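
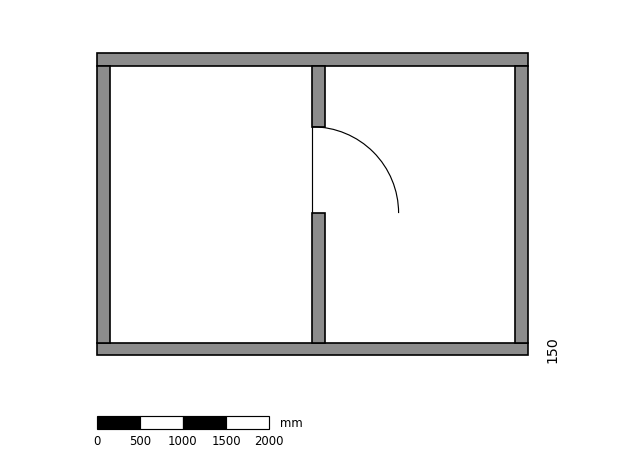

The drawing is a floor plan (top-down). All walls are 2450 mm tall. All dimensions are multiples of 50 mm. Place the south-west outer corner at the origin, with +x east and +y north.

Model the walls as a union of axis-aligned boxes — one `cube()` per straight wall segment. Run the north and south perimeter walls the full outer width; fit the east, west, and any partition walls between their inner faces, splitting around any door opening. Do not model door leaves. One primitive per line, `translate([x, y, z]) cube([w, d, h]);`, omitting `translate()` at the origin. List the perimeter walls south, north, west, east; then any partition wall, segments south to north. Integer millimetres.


cube([5000, 150, 2450]);
translate([0, 3350, 0]) cube([5000, 150, 2450]);
translate([0, 150, 0]) cube([150, 3200, 2450]);
translate([4850, 150, 0]) cube([150, 3200, 2450]);
translate([2500, 150, 0]) cube([150, 1500, 2450]);
translate([2500, 2650, 0]) cube([150, 700, 2450]);


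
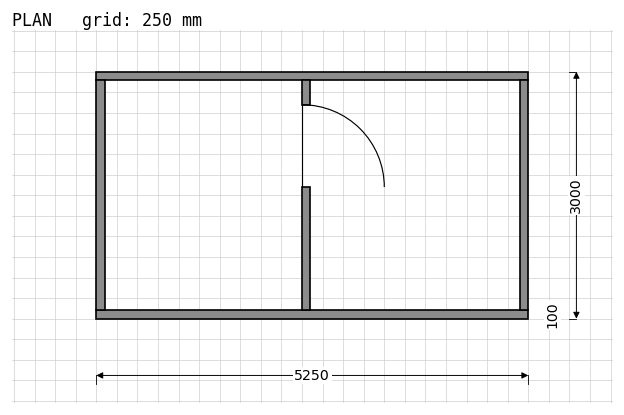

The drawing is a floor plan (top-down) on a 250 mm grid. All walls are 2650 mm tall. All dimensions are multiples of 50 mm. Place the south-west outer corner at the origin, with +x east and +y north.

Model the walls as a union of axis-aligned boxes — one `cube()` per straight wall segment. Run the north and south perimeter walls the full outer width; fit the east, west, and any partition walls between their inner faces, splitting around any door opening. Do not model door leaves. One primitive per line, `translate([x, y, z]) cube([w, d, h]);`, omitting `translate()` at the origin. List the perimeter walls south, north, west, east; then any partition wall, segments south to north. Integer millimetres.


cube([5250, 100, 2650]);
translate([0, 2900, 0]) cube([5250, 100, 2650]);
translate([0, 100, 0]) cube([100, 2800, 2650]);
translate([5150, 100, 0]) cube([100, 2800, 2650]);
translate([2500, 100, 0]) cube([100, 1500, 2650]);
translate([2500, 2600, 0]) cube([100, 300, 2650]);


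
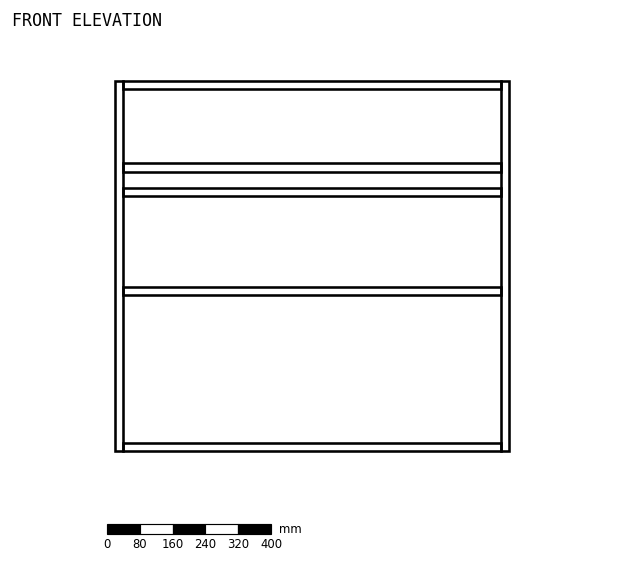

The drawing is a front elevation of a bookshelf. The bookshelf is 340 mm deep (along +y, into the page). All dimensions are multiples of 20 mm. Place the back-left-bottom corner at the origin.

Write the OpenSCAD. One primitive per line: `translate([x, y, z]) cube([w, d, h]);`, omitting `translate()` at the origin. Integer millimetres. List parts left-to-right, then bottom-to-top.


cube([20, 340, 900]);
translate([20, 0, 0]) cube([920, 340, 20]);
translate([20, 0, 380]) cube([920, 340, 20]);
translate([20, 0, 620]) cube([920, 340, 20]);
translate([20, 0, 680]) cube([920, 340, 20]);
translate([20, 0, 880]) cube([920, 340, 20]);
translate([940, 0, 0]) cube([20, 340, 900]);


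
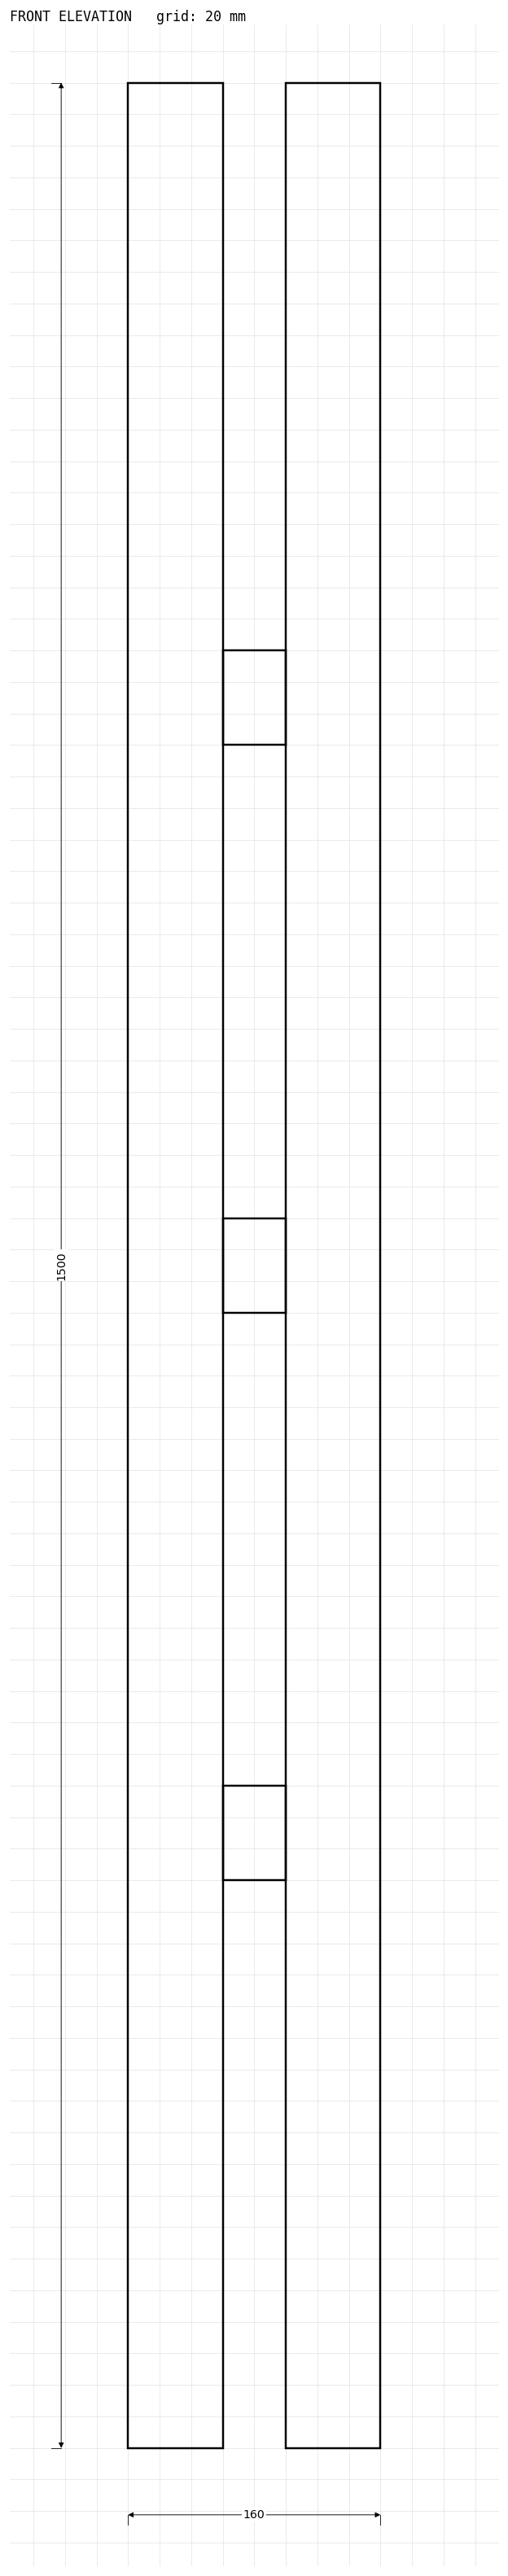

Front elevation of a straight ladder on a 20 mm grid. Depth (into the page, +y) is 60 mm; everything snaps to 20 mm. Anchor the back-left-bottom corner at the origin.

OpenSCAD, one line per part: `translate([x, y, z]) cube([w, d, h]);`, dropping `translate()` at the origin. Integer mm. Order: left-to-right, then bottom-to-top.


cube([60, 60, 1500]);
translate([60, 0, 360]) cube([40, 60, 60]);
translate([60, 0, 720]) cube([40, 60, 60]);
translate([60, 0, 1080]) cube([40, 60, 60]);
translate([100, 0, 0]) cube([60, 60, 1500]);


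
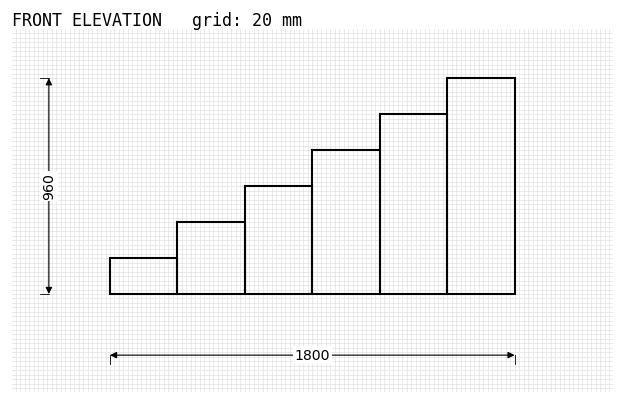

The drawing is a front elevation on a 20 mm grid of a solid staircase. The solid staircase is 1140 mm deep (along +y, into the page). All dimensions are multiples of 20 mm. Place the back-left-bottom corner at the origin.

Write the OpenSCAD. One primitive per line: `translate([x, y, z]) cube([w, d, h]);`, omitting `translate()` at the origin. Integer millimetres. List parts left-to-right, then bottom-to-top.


cube([300, 1140, 160]);
translate([300, 0, 0]) cube([300, 1140, 320]);
translate([600, 0, 0]) cube([300, 1140, 480]);
translate([900, 0, 0]) cube([300, 1140, 640]);
translate([1200, 0, 0]) cube([300, 1140, 800]);
translate([1500, 0, 0]) cube([300, 1140, 960]);


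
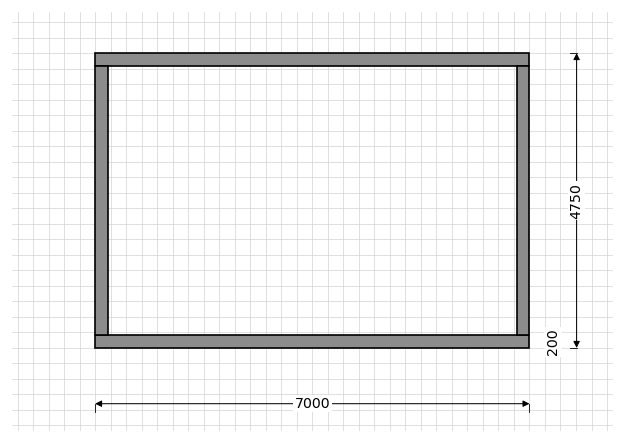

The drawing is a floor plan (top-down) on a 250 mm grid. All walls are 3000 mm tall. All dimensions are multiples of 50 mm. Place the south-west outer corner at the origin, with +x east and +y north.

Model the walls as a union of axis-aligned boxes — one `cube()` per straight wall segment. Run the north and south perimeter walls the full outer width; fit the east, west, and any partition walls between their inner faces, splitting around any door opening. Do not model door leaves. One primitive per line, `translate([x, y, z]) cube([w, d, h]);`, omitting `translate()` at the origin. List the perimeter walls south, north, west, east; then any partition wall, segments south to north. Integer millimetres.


cube([7000, 200, 3000]);
translate([0, 4550, 0]) cube([7000, 200, 3000]);
translate([0, 200, 0]) cube([200, 4350, 3000]);
translate([6800, 200, 0]) cube([200, 4350, 3000]);


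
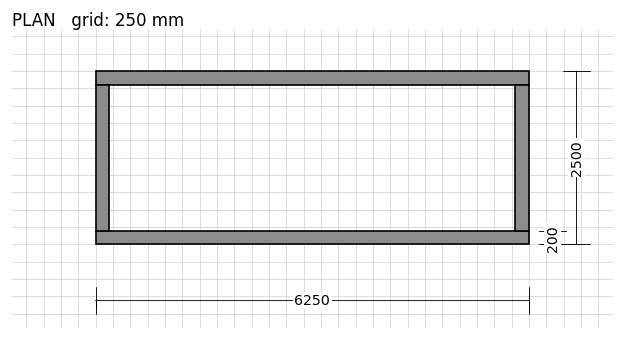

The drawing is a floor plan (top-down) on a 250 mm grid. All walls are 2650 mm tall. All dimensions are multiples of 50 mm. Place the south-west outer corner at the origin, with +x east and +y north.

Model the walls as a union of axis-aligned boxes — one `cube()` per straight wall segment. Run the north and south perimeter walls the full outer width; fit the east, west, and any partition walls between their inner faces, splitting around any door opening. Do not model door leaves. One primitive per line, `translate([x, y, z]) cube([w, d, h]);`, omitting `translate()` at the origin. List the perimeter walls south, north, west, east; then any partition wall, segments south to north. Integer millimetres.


cube([6250, 200, 2650]);
translate([0, 2300, 0]) cube([6250, 200, 2650]);
translate([0, 200, 0]) cube([200, 2100, 2650]);
translate([6050, 200, 0]) cube([200, 2100, 2650]);


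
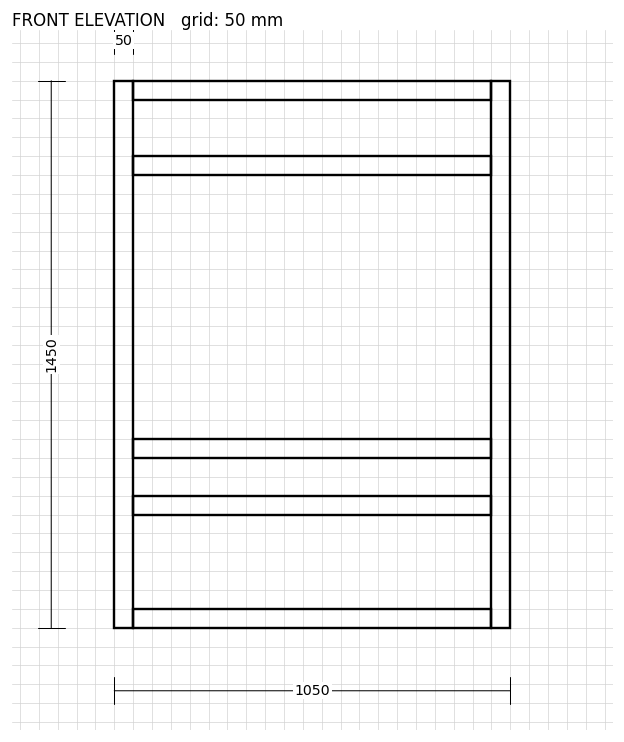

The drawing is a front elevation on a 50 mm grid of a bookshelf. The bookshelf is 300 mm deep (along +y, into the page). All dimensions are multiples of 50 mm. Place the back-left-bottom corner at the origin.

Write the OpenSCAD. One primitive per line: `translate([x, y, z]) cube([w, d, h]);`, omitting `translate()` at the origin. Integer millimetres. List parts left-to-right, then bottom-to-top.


cube([50, 300, 1450]);
translate([50, 0, 0]) cube([950, 300, 50]);
translate([50, 0, 300]) cube([950, 300, 50]);
translate([50, 0, 450]) cube([950, 300, 50]);
translate([50, 0, 1200]) cube([950, 300, 50]);
translate([50, 0, 1400]) cube([950, 300, 50]);
translate([1000, 0, 0]) cube([50, 300, 1450]);


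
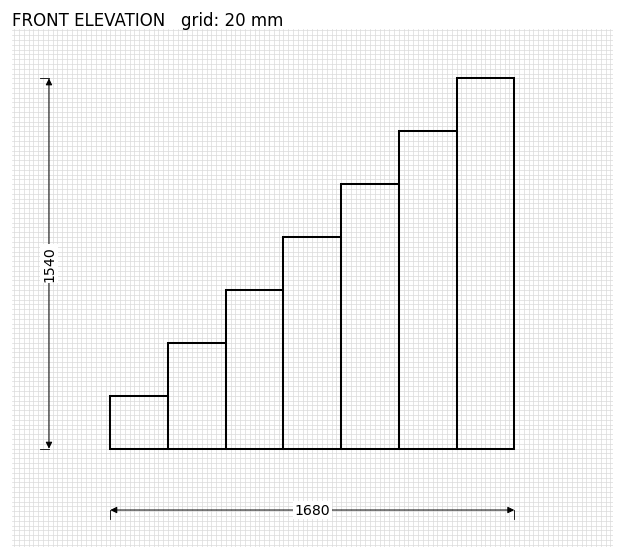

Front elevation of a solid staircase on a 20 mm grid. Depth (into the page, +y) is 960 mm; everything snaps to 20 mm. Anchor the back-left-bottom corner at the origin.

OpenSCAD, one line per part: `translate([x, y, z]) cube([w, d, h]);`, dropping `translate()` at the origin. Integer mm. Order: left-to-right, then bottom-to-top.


cube([240, 960, 220]);
translate([240, 0, 0]) cube([240, 960, 440]);
translate([480, 0, 0]) cube([240, 960, 660]);
translate([720, 0, 0]) cube([240, 960, 880]);
translate([960, 0, 0]) cube([240, 960, 1100]);
translate([1200, 0, 0]) cube([240, 960, 1320]);
translate([1440, 0, 0]) cube([240, 960, 1540]);


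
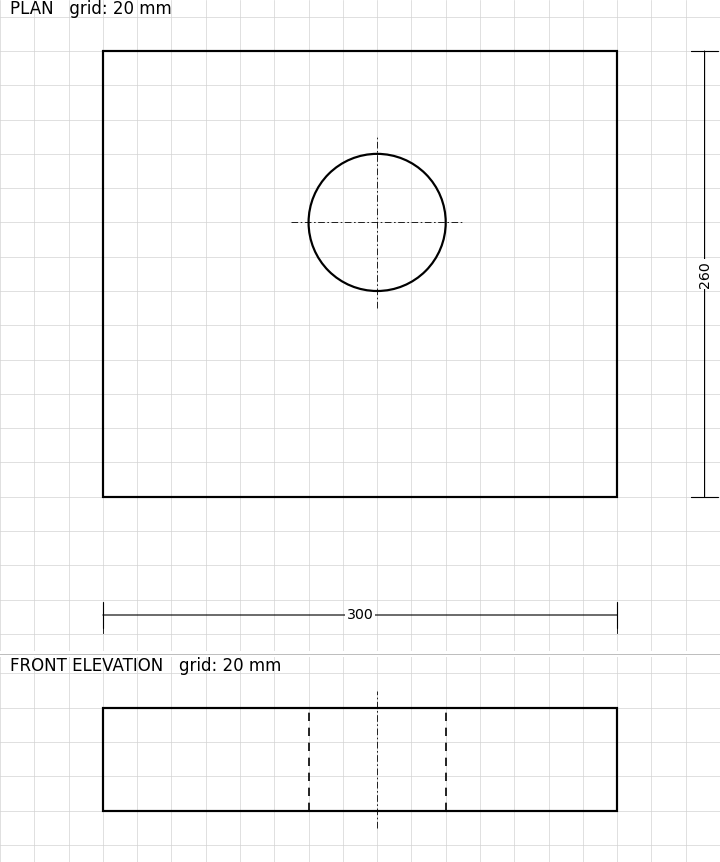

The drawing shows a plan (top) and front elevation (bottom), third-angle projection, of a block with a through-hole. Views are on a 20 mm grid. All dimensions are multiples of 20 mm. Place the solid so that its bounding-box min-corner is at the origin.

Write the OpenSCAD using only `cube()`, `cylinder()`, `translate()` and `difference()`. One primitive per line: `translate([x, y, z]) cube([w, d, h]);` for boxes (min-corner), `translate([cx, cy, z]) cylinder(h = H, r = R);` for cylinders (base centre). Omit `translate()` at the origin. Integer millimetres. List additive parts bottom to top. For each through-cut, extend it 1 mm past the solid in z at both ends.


difference() {
  cube([300, 260, 60]);
  translate([160, 160, -1]) cylinder(h = 62, r = 40);
}


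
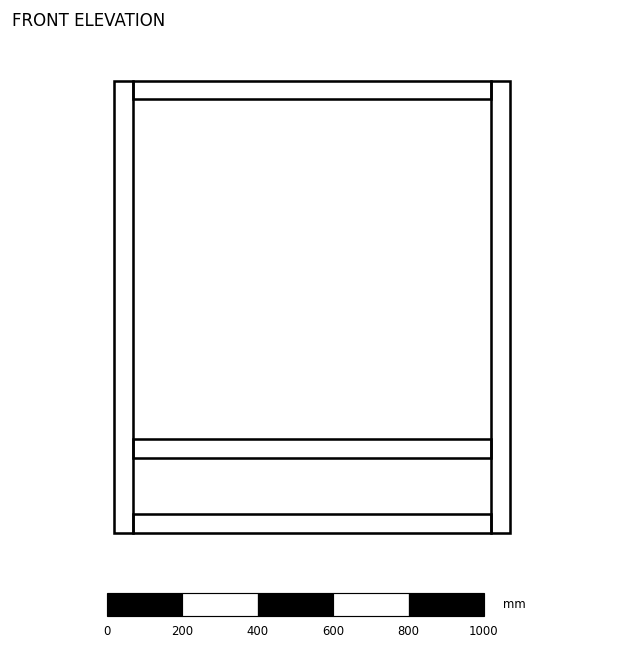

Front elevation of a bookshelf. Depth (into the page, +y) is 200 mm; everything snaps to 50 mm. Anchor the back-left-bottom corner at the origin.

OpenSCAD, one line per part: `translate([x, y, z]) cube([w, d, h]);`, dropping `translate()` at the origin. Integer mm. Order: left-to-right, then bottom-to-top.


cube([50, 200, 1200]);
translate([50, 0, 0]) cube([950, 200, 50]);
translate([50, 0, 200]) cube([950, 200, 50]);
translate([50, 0, 1150]) cube([950, 200, 50]);
translate([1000, 0, 0]) cube([50, 200, 1200]);


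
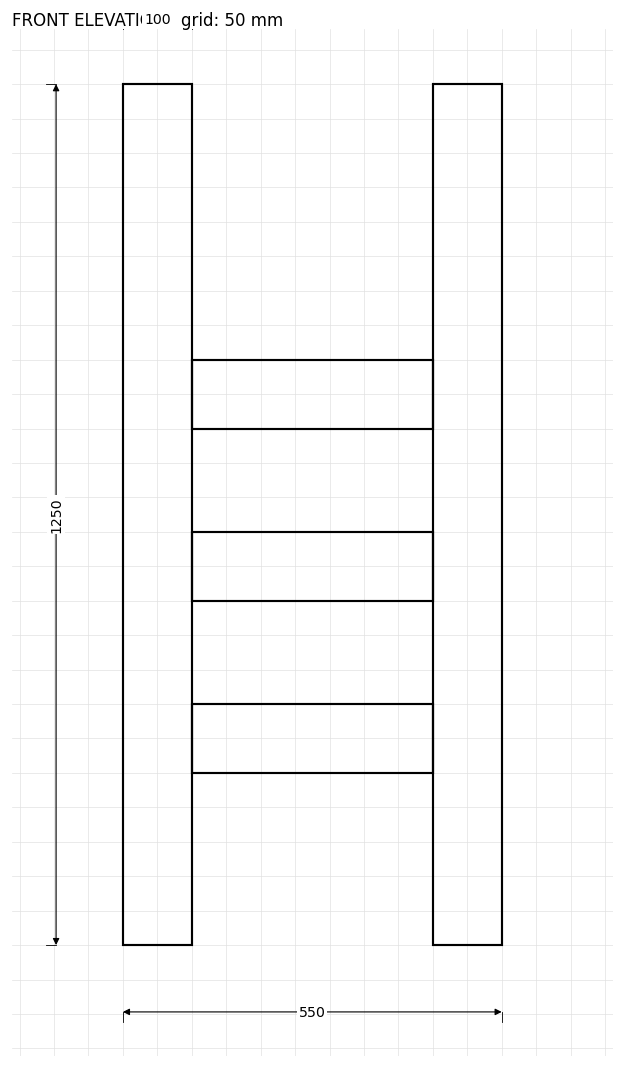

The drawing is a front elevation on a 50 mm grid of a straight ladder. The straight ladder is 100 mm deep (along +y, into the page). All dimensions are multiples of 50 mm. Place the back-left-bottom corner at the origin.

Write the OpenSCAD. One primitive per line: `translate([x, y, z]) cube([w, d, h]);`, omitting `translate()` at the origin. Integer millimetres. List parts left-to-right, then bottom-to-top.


cube([100, 100, 1250]);
translate([100, 0, 250]) cube([350, 100, 100]);
translate([100, 0, 500]) cube([350, 100, 100]);
translate([100, 0, 750]) cube([350, 100, 100]);
translate([450, 0, 0]) cube([100, 100, 1250]);


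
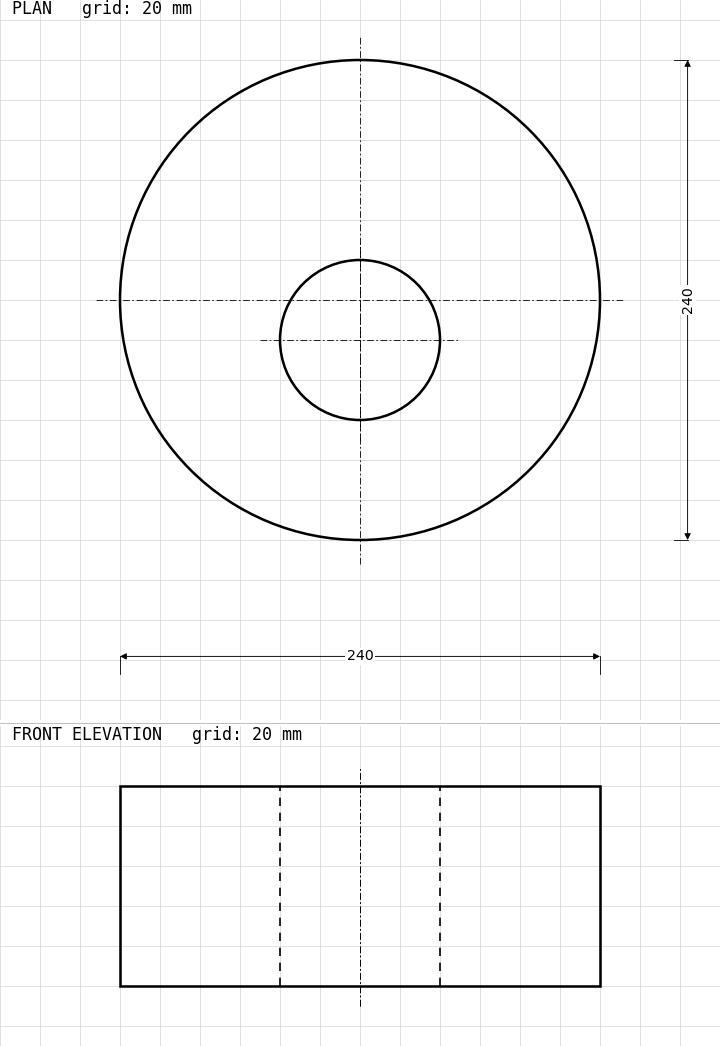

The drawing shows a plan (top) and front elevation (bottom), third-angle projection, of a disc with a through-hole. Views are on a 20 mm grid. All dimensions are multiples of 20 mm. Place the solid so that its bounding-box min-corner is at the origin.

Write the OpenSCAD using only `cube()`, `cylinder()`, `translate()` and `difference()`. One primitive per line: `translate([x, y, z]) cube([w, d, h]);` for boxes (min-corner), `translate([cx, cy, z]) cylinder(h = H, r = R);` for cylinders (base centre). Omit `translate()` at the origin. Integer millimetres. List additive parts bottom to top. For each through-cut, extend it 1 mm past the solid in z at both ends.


difference() {
  translate([120, 120, 0]) cylinder(h = 100, r = 120);
  translate([120, 100, -1]) cylinder(h = 102, r = 40);
}


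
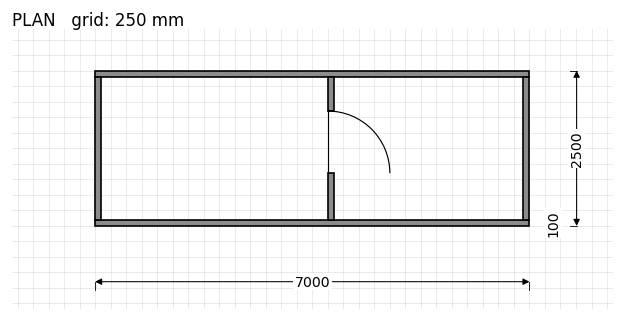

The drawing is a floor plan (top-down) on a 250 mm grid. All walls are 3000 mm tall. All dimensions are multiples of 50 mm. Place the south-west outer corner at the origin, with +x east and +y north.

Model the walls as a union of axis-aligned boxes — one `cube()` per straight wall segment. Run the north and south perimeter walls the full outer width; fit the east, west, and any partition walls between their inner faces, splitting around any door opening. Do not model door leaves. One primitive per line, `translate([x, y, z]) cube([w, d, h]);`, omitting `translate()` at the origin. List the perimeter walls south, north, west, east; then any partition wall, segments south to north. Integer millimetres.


cube([7000, 100, 3000]);
translate([0, 2400, 0]) cube([7000, 100, 3000]);
translate([0, 100, 0]) cube([100, 2300, 3000]);
translate([6900, 100, 0]) cube([100, 2300, 3000]);
translate([3750, 100, 0]) cube([100, 750, 3000]);
translate([3750, 1850, 0]) cube([100, 550, 3000]);


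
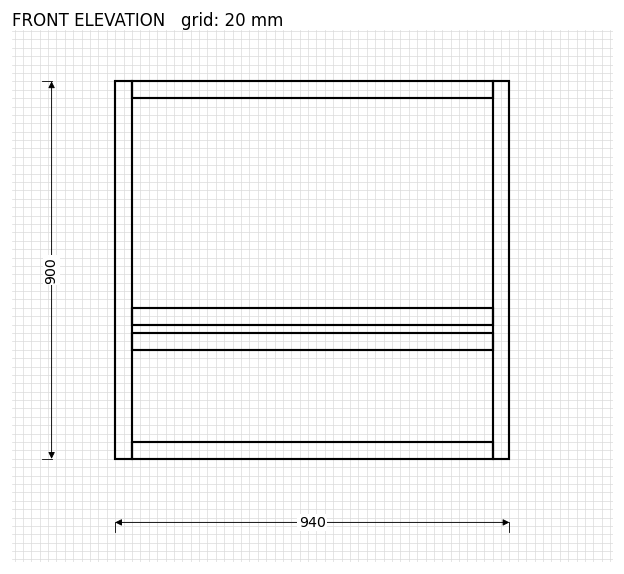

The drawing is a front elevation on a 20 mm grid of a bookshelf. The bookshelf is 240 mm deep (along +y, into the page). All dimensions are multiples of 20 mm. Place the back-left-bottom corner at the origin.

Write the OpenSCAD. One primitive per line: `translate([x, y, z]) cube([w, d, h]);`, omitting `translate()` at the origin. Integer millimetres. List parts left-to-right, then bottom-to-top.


cube([40, 240, 900]);
translate([40, 0, 0]) cube([860, 240, 40]);
translate([40, 0, 260]) cube([860, 240, 40]);
translate([40, 0, 320]) cube([860, 240, 40]);
translate([40, 0, 860]) cube([860, 240, 40]);
translate([900, 0, 0]) cube([40, 240, 900]);


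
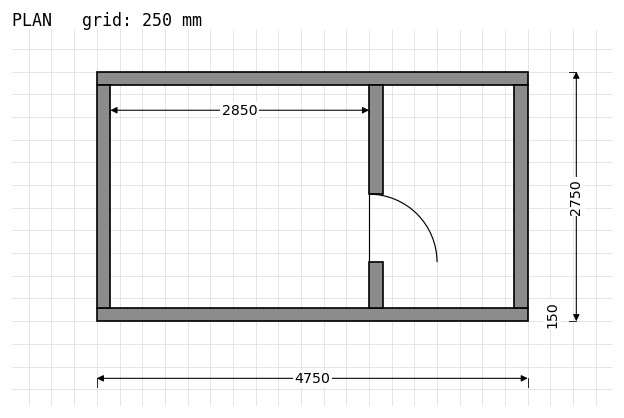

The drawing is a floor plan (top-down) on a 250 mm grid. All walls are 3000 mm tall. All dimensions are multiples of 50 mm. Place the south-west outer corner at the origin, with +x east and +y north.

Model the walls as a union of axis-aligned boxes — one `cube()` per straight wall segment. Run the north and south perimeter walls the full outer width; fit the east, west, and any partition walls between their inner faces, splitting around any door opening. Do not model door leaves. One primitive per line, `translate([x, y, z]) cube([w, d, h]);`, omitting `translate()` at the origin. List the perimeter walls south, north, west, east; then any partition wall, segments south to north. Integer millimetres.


cube([4750, 150, 3000]);
translate([0, 2600, 0]) cube([4750, 150, 3000]);
translate([0, 150, 0]) cube([150, 2450, 3000]);
translate([4600, 150, 0]) cube([150, 2450, 3000]);
translate([3000, 150, 0]) cube([150, 500, 3000]);
translate([3000, 1400, 0]) cube([150, 1200, 3000]);


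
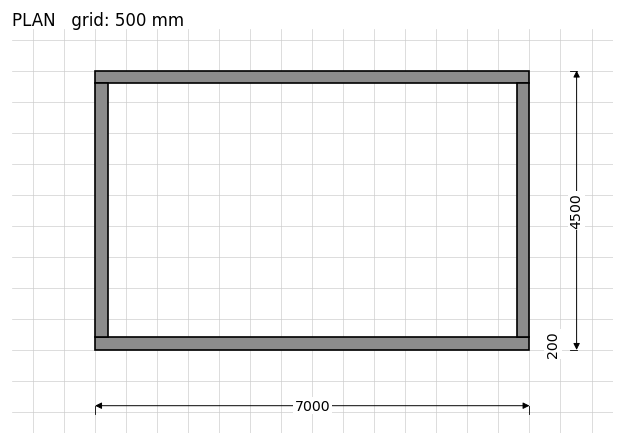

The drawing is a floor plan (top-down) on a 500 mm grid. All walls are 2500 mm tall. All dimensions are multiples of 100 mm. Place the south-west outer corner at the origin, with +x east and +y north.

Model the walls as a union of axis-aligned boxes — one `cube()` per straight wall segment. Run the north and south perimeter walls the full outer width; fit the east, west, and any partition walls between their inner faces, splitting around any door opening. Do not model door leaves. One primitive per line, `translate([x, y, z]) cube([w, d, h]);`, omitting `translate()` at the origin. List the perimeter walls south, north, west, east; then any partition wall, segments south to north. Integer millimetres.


cube([7000, 200, 2500]);
translate([0, 4300, 0]) cube([7000, 200, 2500]);
translate([0, 200, 0]) cube([200, 4100, 2500]);
translate([6800, 200, 0]) cube([200, 4100, 2500]);


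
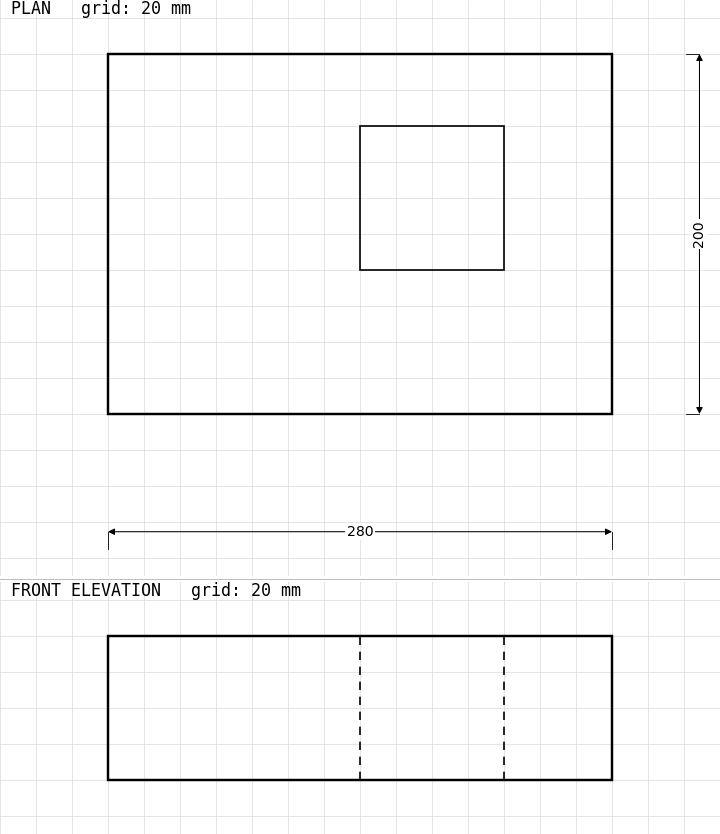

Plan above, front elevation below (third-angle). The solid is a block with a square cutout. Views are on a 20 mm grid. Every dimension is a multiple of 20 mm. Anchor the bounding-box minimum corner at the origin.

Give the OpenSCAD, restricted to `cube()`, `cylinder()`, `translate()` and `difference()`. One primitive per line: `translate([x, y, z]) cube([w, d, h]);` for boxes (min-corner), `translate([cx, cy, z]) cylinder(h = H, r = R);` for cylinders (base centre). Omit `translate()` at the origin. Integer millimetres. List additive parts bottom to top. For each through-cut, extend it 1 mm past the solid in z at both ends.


difference() {
  cube([280, 200, 80]);
  translate([140, 80, -1]) cube([80, 80, 82]);
}


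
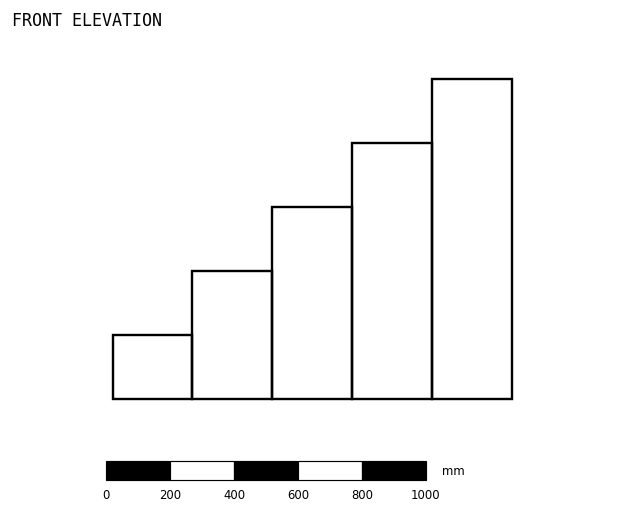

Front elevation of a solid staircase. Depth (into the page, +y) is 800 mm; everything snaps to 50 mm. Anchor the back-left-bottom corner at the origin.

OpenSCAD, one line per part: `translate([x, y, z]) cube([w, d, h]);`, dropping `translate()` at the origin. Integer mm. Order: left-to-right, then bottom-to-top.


cube([250, 800, 200]);
translate([250, 0, 0]) cube([250, 800, 400]);
translate([500, 0, 0]) cube([250, 800, 600]);
translate([750, 0, 0]) cube([250, 800, 800]);
translate([1000, 0, 0]) cube([250, 800, 1000]);


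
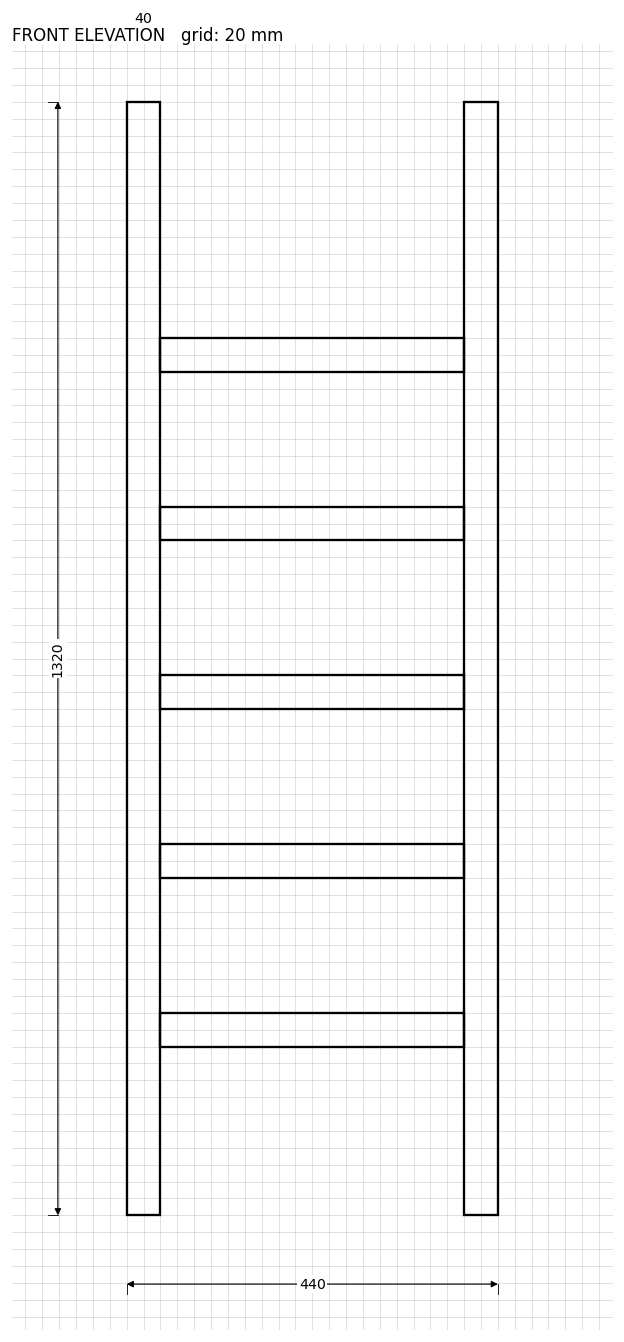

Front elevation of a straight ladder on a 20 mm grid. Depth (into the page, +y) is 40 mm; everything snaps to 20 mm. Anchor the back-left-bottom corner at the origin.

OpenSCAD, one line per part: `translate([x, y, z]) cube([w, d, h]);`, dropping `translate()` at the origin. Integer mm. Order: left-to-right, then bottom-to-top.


cube([40, 40, 1320]);
translate([40, 0, 200]) cube([360, 40, 40]);
translate([40, 0, 400]) cube([360, 40, 40]);
translate([40, 0, 600]) cube([360, 40, 40]);
translate([40, 0, 800]) cube([360, 40, 40]);
translate([40, 0, 1000]) cube([360, 40, 40]);
translate([400, 0, 0]) cube([40, 40, 1320]);


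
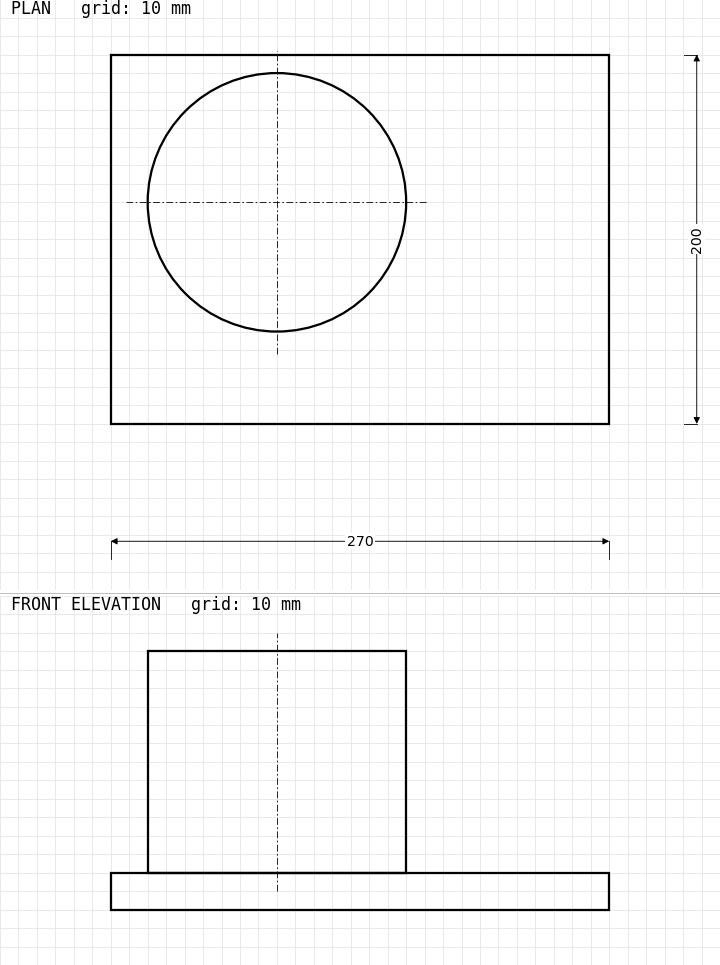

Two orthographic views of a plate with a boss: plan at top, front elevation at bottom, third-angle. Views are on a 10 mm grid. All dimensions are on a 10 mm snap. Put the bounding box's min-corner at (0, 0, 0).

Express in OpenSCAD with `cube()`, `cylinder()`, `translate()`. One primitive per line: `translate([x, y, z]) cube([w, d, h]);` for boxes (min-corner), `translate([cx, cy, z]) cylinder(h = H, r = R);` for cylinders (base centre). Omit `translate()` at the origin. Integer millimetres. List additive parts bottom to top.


cube([270, 200, 20]);
translate([90, 120, 20]) cylinder(h = 120, r = 70);


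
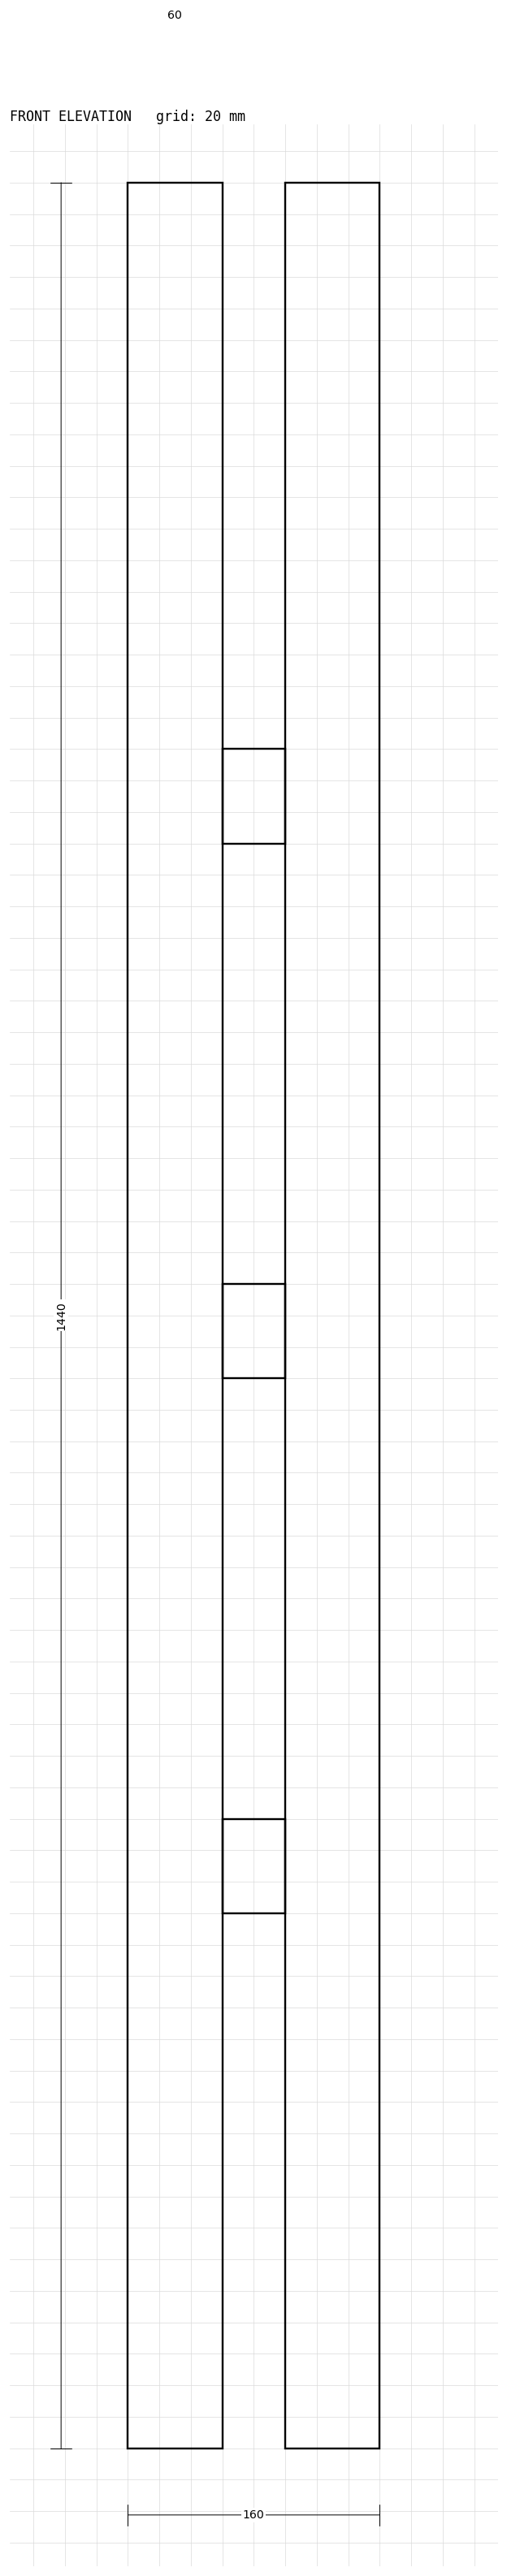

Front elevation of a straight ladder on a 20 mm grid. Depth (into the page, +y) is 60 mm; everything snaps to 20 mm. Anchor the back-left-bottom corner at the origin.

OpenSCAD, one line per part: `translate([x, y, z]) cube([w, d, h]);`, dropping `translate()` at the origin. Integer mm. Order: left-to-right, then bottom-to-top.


cube([60, 60, 1440]);
translate([60, 0, 340]) cube([40, 60, 60]);
translate([60, 0, 680]) cube([40, 60, 60]);
translate([60, 0, 1020]) cube([40, 60, 60]);
translate([100, 0, 0]) cube([60, 60, 1440]);


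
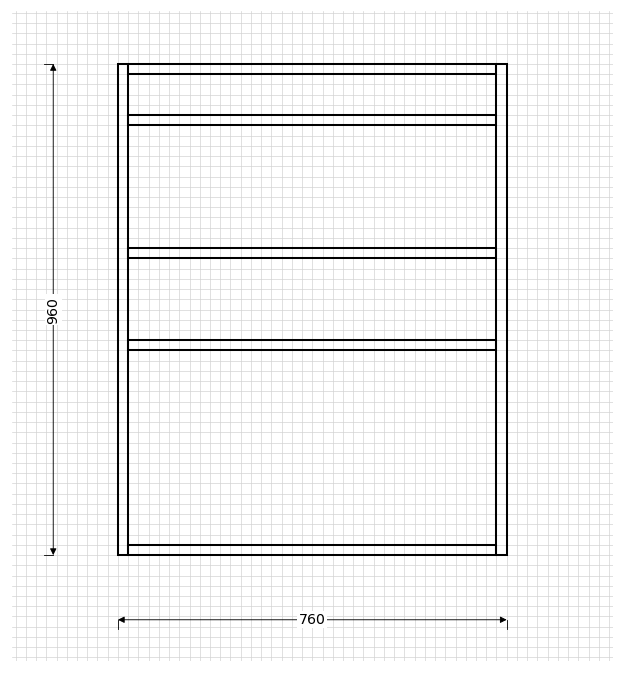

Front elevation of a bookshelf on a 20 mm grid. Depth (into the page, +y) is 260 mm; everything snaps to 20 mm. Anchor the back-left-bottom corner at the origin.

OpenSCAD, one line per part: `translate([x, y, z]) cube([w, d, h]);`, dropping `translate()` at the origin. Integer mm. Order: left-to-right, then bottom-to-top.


cube([20, 260, 960]);
translate([20, 0, 0]) cube([720, 260, 20]);
translate([20, 0, 400]) cube([720, 260, 20]);
translate([20, 0, 580]) cube([720, 260, 20]);
translate([20, 0, 840]) cube([720, 260, 20]);
translate([20, 0, 940]) cube([720, 260, 20]);
translate([740, 0, 0]) cube([20, 260, 960]);


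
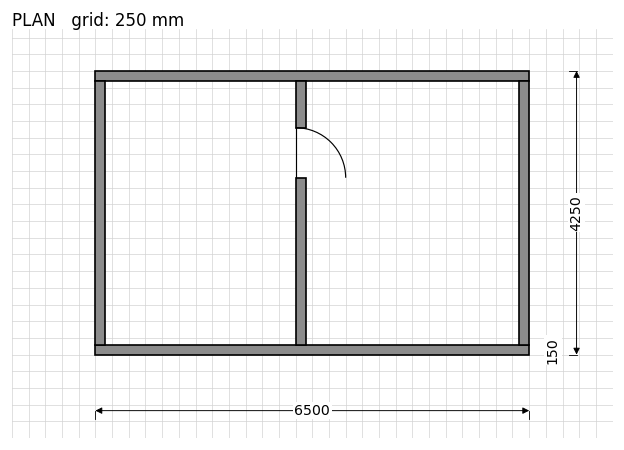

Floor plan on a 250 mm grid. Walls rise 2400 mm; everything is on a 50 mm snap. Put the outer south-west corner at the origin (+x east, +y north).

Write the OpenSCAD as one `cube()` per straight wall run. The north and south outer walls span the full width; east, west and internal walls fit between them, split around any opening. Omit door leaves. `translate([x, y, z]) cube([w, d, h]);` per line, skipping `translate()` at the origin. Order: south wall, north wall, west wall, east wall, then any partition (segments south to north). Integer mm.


cube([6500, 150, 2400]);
translate([0, 4100, 0]) cube([6500, 150, 2400]);
translate([0, 150, 0]) cube([150, 3950, 2400]);
translate([6350, 150, 0]) cube([150, 3950, 2400]);
translate([3000, 150, 0]) cube([150, 2500, 2400]);
translate([3000, 3400, 0]) cube([150, 700, 2400]);


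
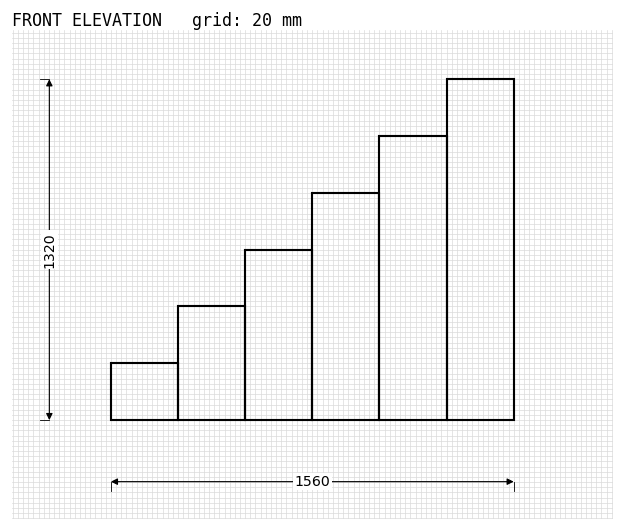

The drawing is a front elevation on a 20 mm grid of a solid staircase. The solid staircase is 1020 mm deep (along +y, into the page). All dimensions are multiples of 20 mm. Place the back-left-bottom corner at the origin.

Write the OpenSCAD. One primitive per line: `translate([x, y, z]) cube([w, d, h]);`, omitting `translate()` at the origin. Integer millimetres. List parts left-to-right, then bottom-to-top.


cube([260, 1020, 220]);
translate([260, 0, 0]) cube([260, 1020, 440]);
translate([520, 0, 0]) cube([260, 1020, 660]);
translate([780, 0, 0]) cube([260, 1020, 880]);
translate([1040, 0, 0]) cube([260, 1020, 1100]);
translate([1300, 0, 0]) cube([260, 1020, 1320]);


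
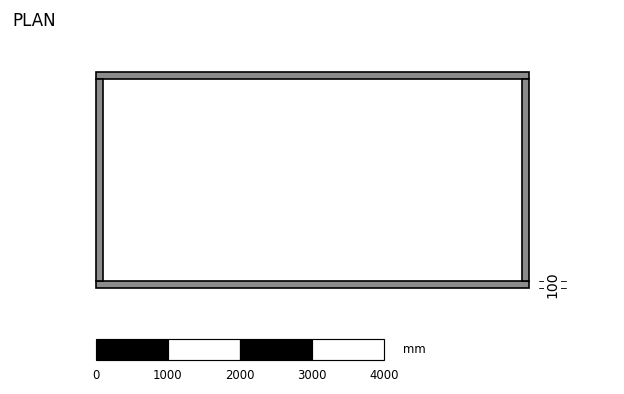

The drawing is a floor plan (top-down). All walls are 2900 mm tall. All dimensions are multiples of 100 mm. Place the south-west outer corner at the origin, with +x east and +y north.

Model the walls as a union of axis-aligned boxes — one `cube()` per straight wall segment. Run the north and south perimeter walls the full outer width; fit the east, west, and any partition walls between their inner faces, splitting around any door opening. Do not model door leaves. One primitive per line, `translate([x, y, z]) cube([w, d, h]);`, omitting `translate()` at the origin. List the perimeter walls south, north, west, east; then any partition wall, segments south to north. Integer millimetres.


cube([6000, 100, 2900]);
translate([0, 2900, 0]) cube([6000, 100, 2900]);
translate([0, 100, 0]) cube([100, 2800, 2900]);
translate([5900, 100, 0]) cube([100, 2800, 2900]);


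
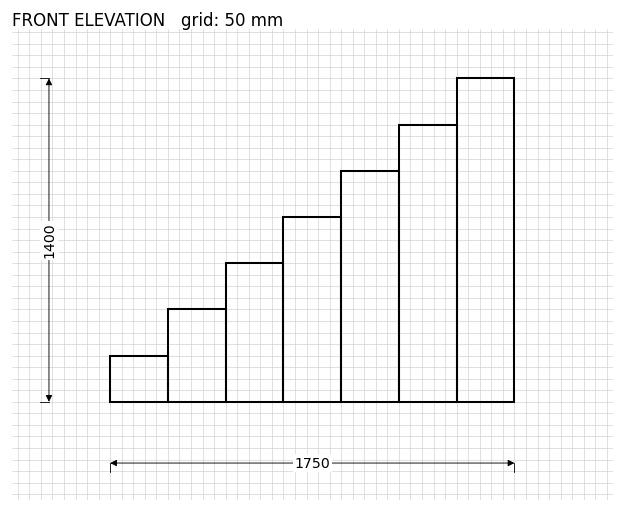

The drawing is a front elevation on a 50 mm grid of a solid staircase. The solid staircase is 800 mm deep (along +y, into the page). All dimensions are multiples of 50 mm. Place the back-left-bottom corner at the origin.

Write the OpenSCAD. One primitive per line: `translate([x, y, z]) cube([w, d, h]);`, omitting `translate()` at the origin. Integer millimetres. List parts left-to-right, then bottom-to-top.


cube([250, 800, 200]);
translate([250, 0, 0]) cube([250, 800, 400]);
translate([500, 0, 0]) cube([250, 800, 600]);
translate([750, 0, 0]) cube([250, 800, 800]);
translate([1000, 0, 0]) cube([250, 800, 1000]);
translate([1250, 0, 0]) cube([250, 800, 1200]);
translate([1500, 0, 0]) cube([250, 800, 1400]);


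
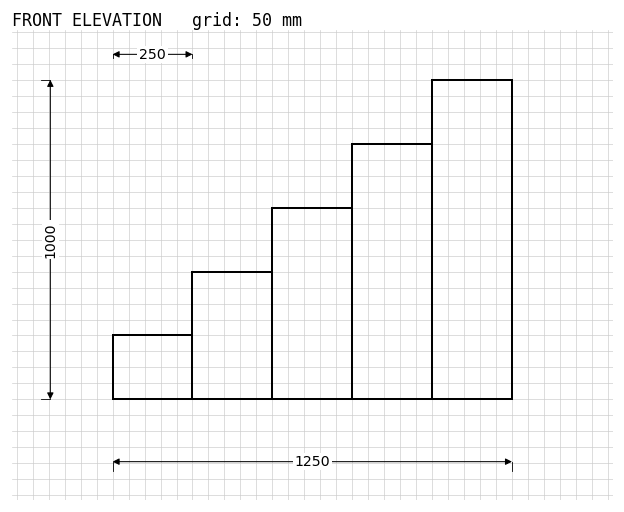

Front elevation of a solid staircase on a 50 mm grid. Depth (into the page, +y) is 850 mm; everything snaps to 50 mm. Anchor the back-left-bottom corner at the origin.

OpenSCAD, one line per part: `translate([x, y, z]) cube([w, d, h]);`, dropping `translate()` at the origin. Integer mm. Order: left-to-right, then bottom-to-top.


cube([250, 850, 200]);
translate([250, 0, 0]) cube([250, 850, 400]);
translate([500, 0, 0]) cube([250, 850, 600]);
translate([750, 0, 0]) cube([250, 850, 800]);
translate([1000, 0, 0]) cube([250, 850, 1000]);


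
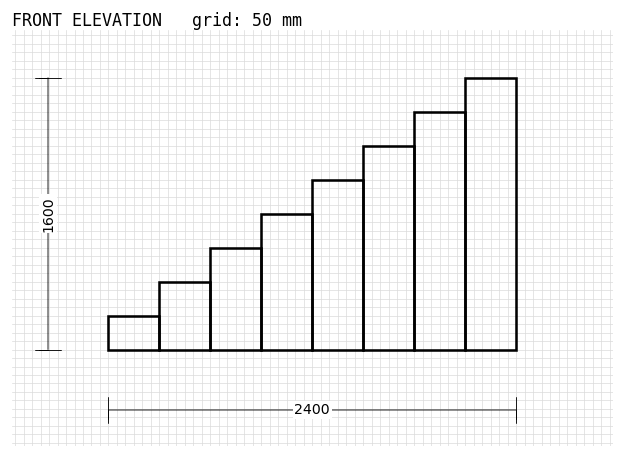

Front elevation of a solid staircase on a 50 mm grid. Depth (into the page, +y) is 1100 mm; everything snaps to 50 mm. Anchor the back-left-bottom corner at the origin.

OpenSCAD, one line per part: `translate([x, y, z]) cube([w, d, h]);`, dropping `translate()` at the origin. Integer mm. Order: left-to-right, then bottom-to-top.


cube([300, 1100, 200]);
translate([300, 0, 0]) cube([300, 1100, 400]);
translate([600, 0, 0]) cube([300, 1100, 600]);
translate([900, 0, 0]) cube([300, 1100, 800]);
translate([1200, 0, 0]) cube([300, 1100, 1000]);
translate([1500, 0, 0]) cube([300, 1100, 1200]);
translate([1800, 0, 0]) cube([300, 1100, 1400]);
translate([2100, 0, 0]) cube([300, 1100, 1600]);


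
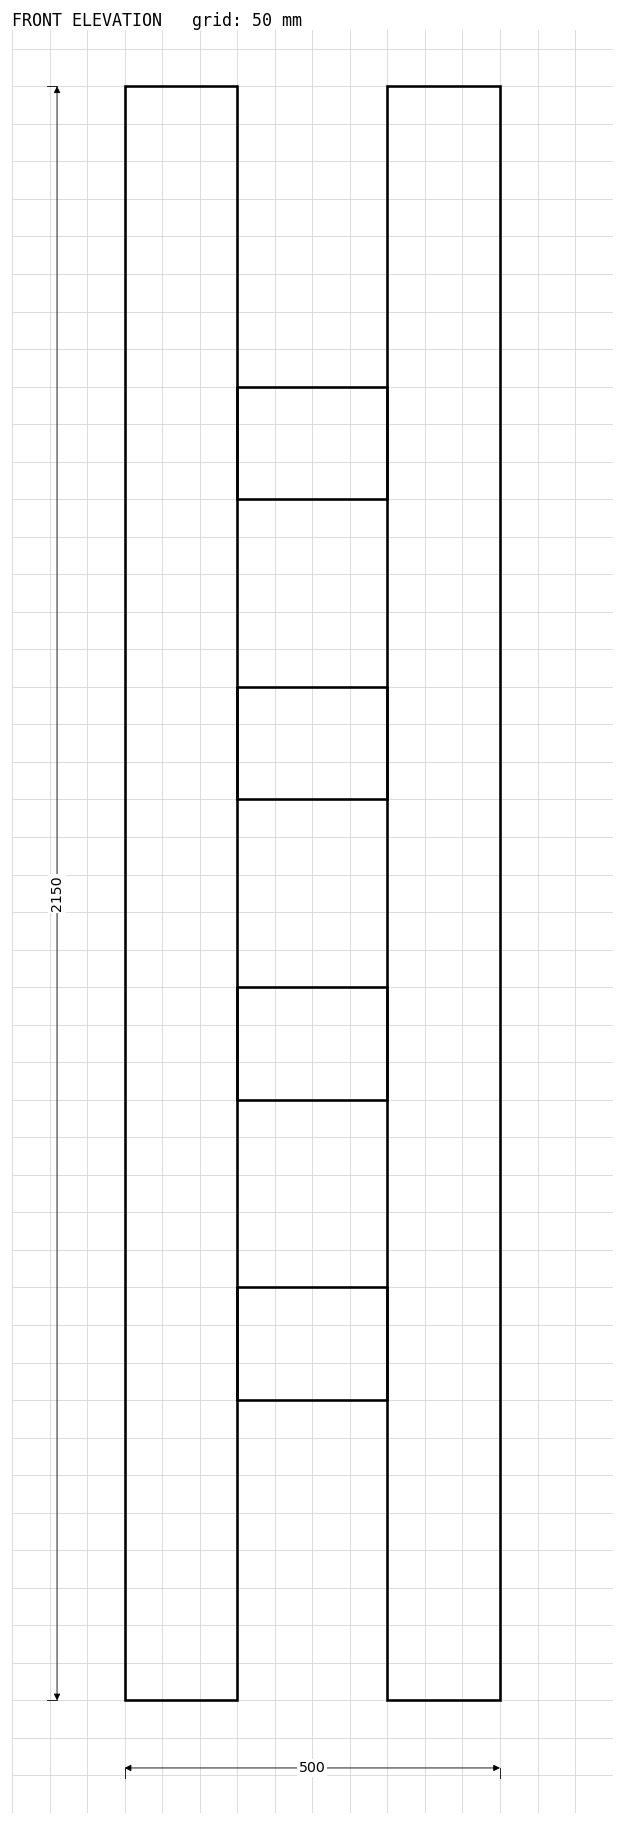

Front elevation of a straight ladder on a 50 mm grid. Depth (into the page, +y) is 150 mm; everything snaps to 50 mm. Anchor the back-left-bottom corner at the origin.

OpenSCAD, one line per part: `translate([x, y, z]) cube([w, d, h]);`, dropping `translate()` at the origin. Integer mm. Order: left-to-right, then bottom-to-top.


cube([150, 150, 2150]);
translate([150, 0, 400]) cube([200, 150, 150]);
translate([150, 0, 800]) cube([200, 150, 150]);
translate([150, 0, 1200]) cube([200, 150, 150]);
translate([150, 0, 1600]) cube([200, 150, 150]);
translate([350, 0, 0]) cube([150, 150, 2150]);


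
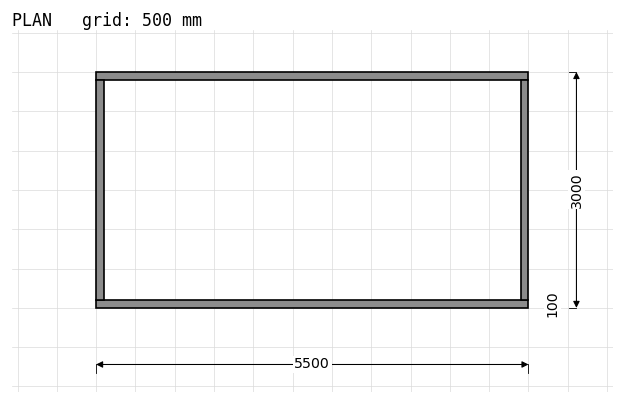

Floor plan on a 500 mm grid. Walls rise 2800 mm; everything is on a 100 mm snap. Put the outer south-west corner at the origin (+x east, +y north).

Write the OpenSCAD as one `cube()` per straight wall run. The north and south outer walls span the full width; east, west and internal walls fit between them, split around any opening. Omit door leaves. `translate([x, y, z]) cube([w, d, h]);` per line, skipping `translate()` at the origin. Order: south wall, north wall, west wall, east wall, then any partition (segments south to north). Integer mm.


cube([5500, 100, 2800]);
translate([0, 2900, 0]) cube([5500, 100, 2800]);
translate([0, 100, 0]) cube([100, 2800, 2800]);
translate([5400, 100, 0]) cube([100, 2800, 2800]);


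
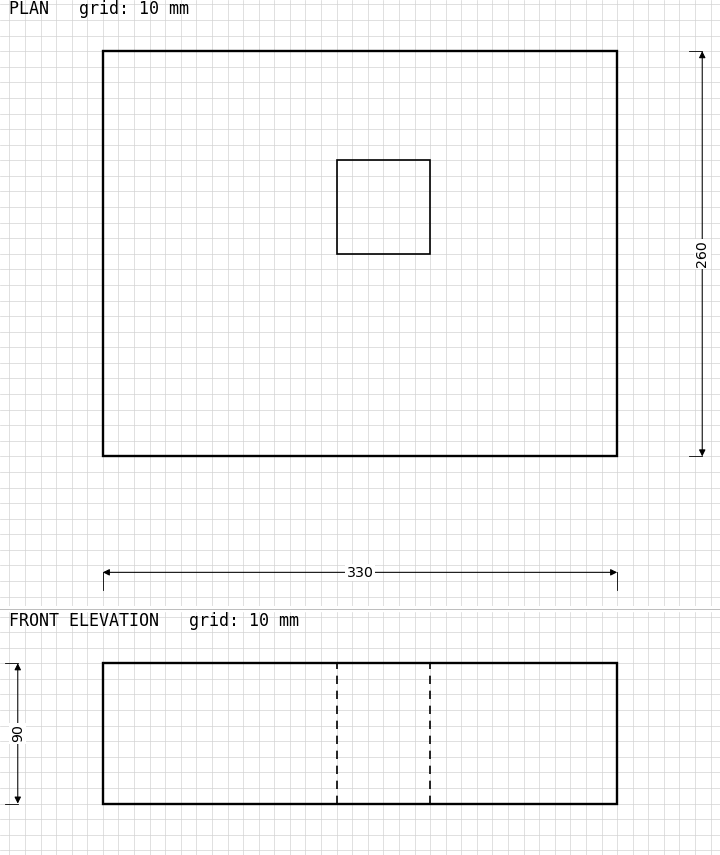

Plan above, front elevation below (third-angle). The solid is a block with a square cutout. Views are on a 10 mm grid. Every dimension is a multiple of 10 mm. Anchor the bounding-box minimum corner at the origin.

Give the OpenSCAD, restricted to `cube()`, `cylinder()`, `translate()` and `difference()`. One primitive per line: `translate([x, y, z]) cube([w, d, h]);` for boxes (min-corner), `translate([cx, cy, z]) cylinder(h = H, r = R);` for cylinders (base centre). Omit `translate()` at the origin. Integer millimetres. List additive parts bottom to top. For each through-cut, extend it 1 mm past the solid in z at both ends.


difference() {
  cube([330, 260, 90]);
  translate([150, 130, -1]) cube([60, 60, 92]);
}


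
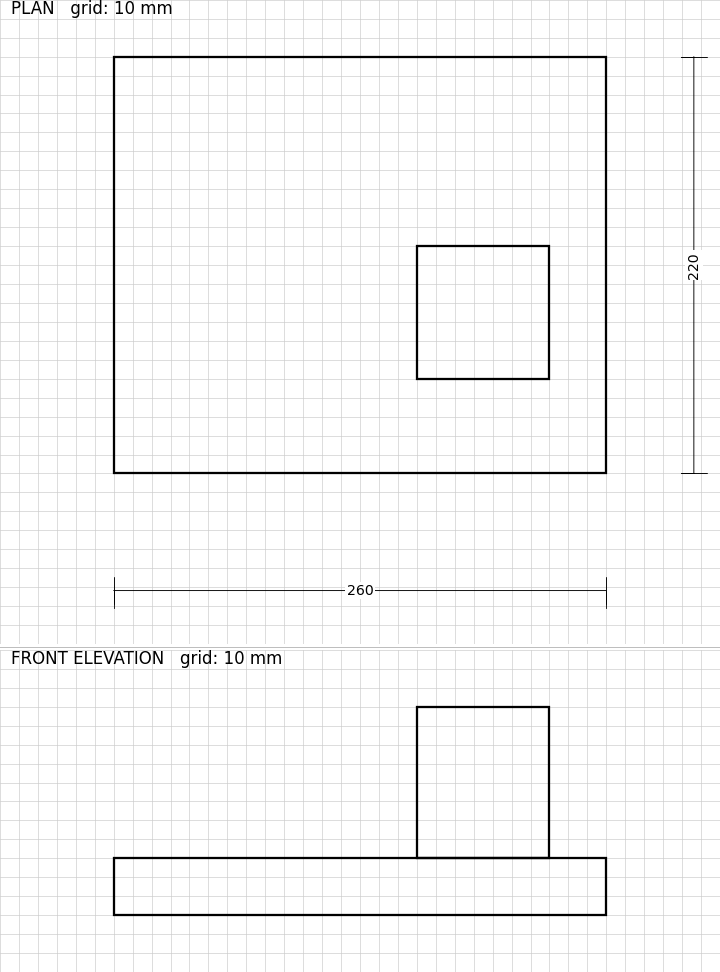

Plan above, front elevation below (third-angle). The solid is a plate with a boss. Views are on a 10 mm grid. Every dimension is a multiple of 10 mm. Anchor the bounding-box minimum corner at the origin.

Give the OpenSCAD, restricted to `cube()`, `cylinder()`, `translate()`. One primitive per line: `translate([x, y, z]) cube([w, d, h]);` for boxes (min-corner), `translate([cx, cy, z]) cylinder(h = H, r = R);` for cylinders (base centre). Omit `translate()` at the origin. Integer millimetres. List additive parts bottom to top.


cube([260, 220, 30]);
translate([160, 50, 30]) cube([70, 70, 80]);


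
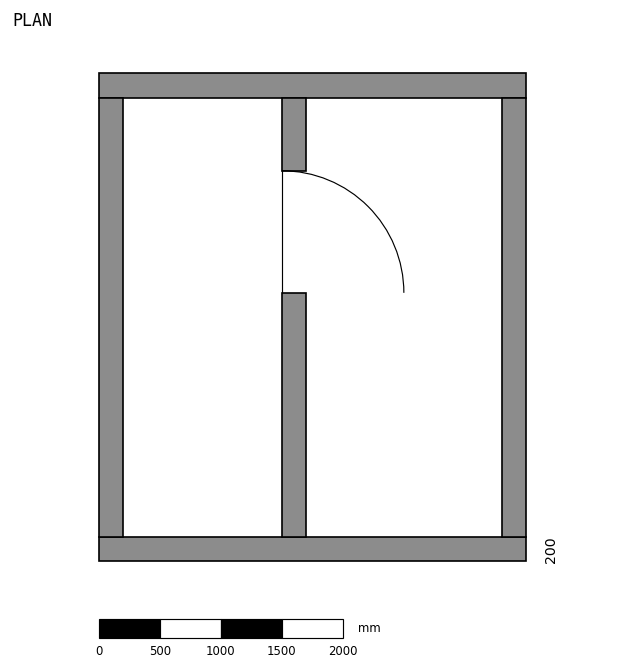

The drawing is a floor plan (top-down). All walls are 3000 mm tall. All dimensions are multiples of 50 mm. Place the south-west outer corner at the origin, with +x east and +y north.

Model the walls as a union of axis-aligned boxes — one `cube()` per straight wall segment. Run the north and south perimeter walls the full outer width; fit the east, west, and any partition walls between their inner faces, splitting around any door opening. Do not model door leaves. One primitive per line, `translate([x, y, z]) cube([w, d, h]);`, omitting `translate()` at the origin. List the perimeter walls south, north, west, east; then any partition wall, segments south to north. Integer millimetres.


cube([3500, 200, 3000]);
translate([0, 3800, 0]) cube([3500, 200, 3000]);
translate([0, 200, 0]) cube([200, 3600, 3000]);
translate([3300, 200, 0]) cube([200, 3600, 3000]);
translate([1500, 200, 0]) cube([200, 2000, 3000]);
translate([1500, 3200, 0]) cube([200, 600, 3000]);


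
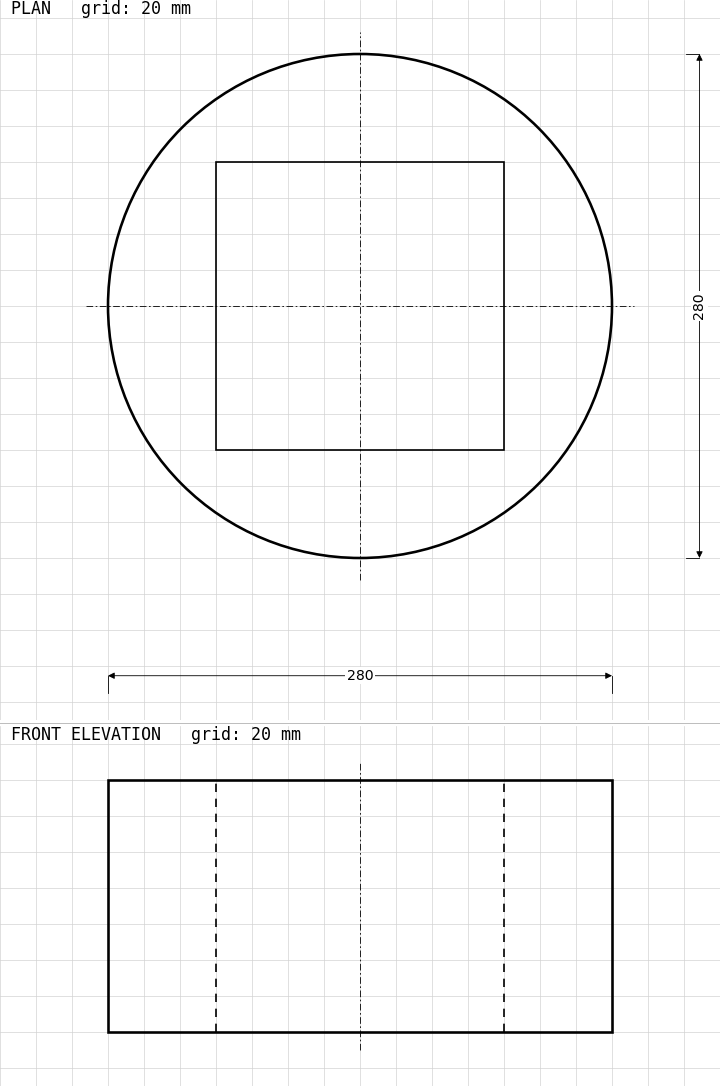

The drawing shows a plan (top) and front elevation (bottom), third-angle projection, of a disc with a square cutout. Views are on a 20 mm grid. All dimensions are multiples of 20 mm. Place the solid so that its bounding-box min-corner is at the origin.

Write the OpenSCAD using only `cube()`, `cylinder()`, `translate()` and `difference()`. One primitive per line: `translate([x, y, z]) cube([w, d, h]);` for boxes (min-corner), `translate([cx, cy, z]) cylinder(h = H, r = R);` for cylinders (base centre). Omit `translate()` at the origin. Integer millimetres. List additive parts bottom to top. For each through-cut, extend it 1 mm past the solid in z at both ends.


difference() {
  translate([140, 140, 0]) cylinder(h = 140, r = 140);
  translate([60, 60, -1]) cube([160, 160, 142]);
}


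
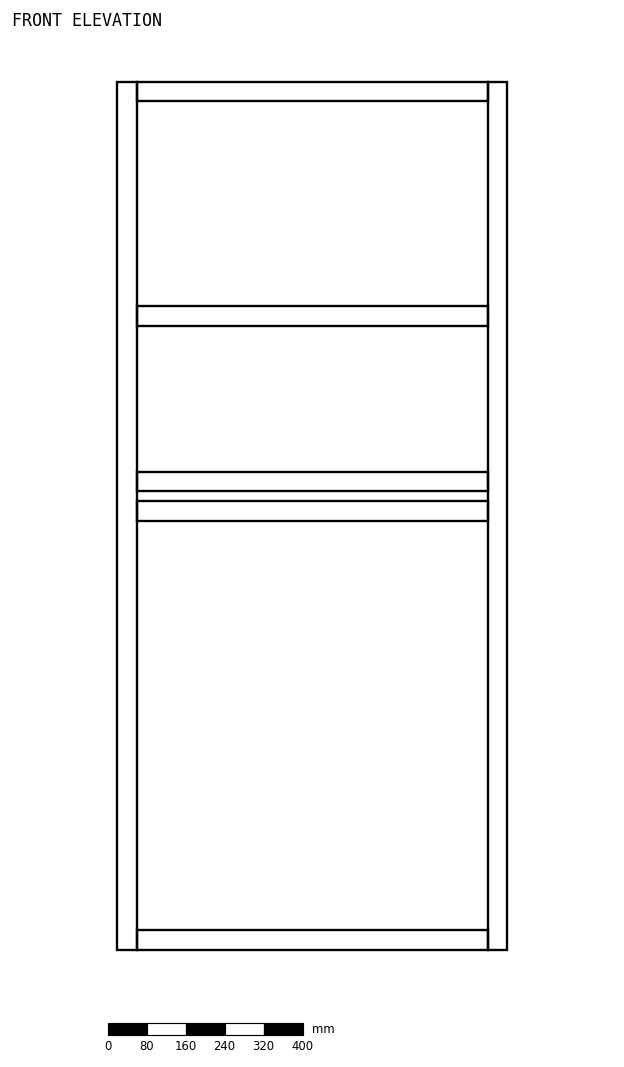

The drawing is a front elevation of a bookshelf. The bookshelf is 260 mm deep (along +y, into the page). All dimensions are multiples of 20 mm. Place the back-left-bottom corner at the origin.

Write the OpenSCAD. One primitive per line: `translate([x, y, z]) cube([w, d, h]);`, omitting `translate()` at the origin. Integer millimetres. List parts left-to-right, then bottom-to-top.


cube([40, 260, 1780]);
translate([40, 0, 0]) cube([720, 260, 40]);
translate([40, 0, 880]) cube([720, 260, 40]);
translate([40, 0, 940]) cube([720, 260, 40]);
translate([40, 0, 1280]) cube([720, 260, 40]);
translate([40, 0, 1740]) cube([720, 260, 40]);
translate([760, 0, 0]) cube([40, 260, 1780]);


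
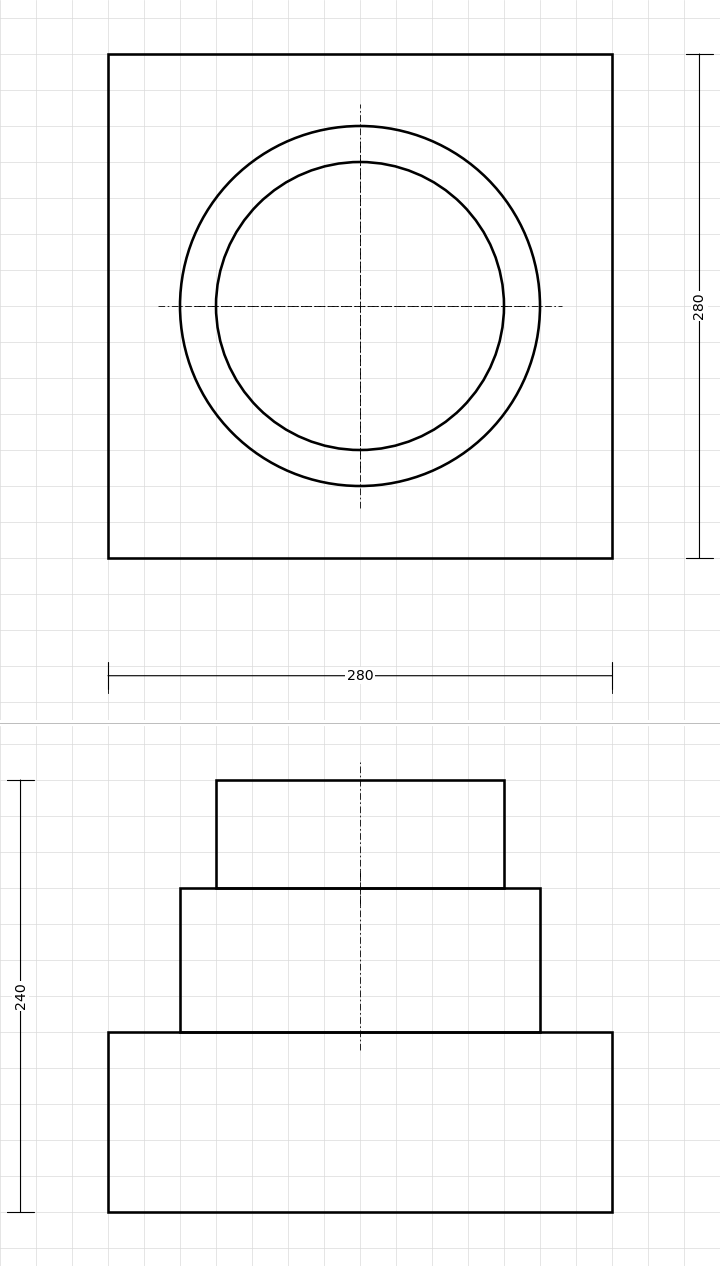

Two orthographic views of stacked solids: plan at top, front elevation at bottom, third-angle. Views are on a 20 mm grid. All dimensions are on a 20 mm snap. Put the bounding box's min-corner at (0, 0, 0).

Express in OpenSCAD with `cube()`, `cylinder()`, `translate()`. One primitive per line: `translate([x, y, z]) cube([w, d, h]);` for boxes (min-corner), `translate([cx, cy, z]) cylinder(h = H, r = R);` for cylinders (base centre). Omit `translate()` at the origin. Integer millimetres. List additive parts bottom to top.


cube([280, 280, 100]);
translate([140, 140, 100]) cylinder(h = 80, r = 100);
translate([140, 140, 180]) cylinder(h = 60, r = 80);


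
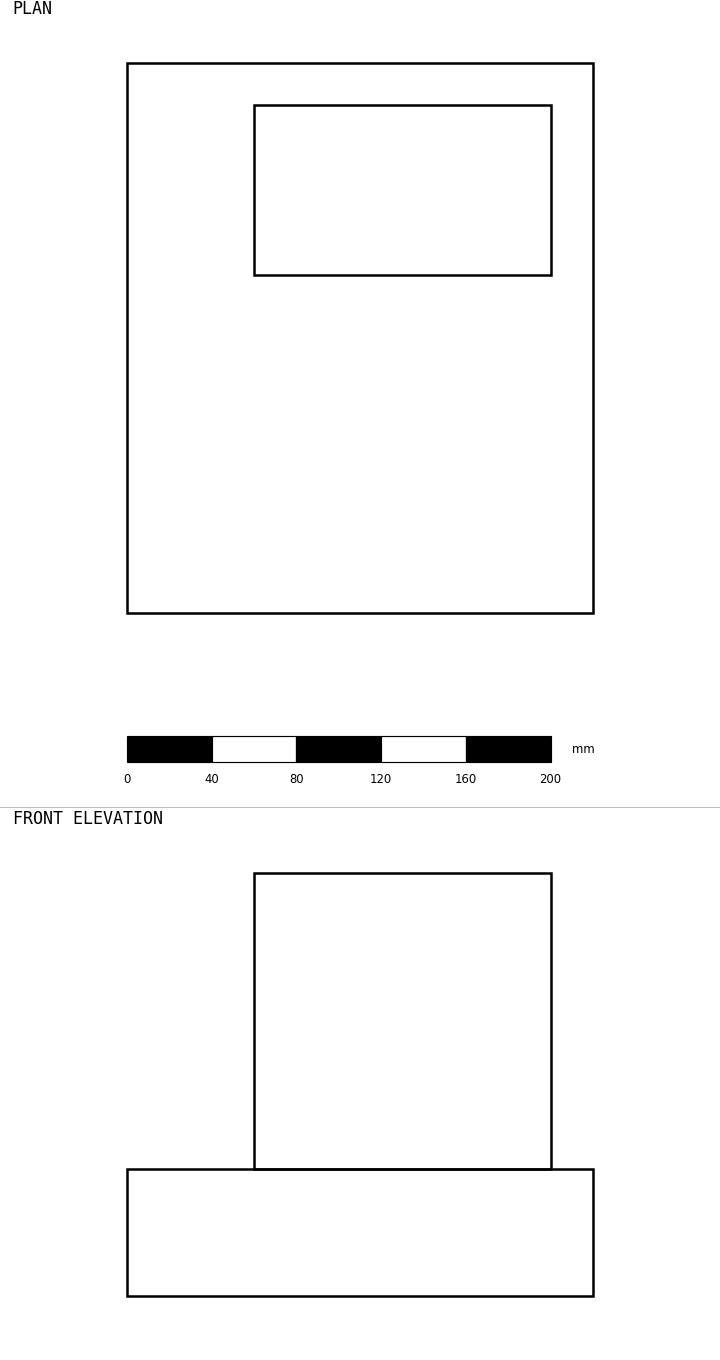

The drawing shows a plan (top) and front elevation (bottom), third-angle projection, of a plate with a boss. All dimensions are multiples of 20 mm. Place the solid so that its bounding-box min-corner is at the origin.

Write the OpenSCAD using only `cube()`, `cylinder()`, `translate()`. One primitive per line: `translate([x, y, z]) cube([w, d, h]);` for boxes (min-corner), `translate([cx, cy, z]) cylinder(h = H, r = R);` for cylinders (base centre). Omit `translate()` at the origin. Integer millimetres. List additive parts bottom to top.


cube([220, 260, 60]);
translate([60, 160, 60]) cube([140, 80, 140]);


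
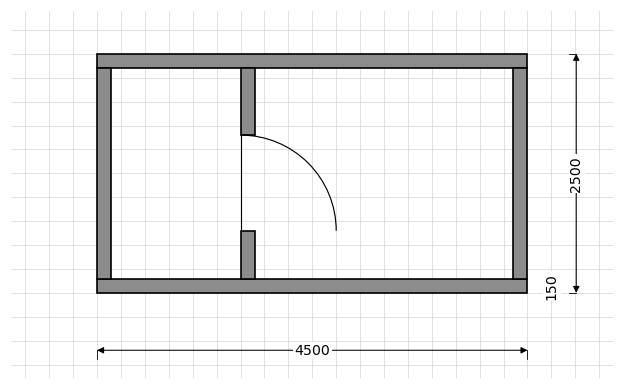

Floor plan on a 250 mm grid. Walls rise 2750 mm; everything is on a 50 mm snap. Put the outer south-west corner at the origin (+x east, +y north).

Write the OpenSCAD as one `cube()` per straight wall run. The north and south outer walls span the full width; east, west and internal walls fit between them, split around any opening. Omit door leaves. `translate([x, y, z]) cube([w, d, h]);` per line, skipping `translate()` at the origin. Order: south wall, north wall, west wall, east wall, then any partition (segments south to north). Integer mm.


cube([4500, 150, 2750]);
translate([0, 2350, 0]) cube([4500, 150, 2750]);
translate([0, 150, 0]) cube([150, 2200, 2750]);
translate([4350, 150, 0]) cube([150, 2200, 2750]);
translate([1500, 150, 0]) cube([150, 500, 2750]);
translate([1500, 1650, 0]) cube([150, 700, 2750]);


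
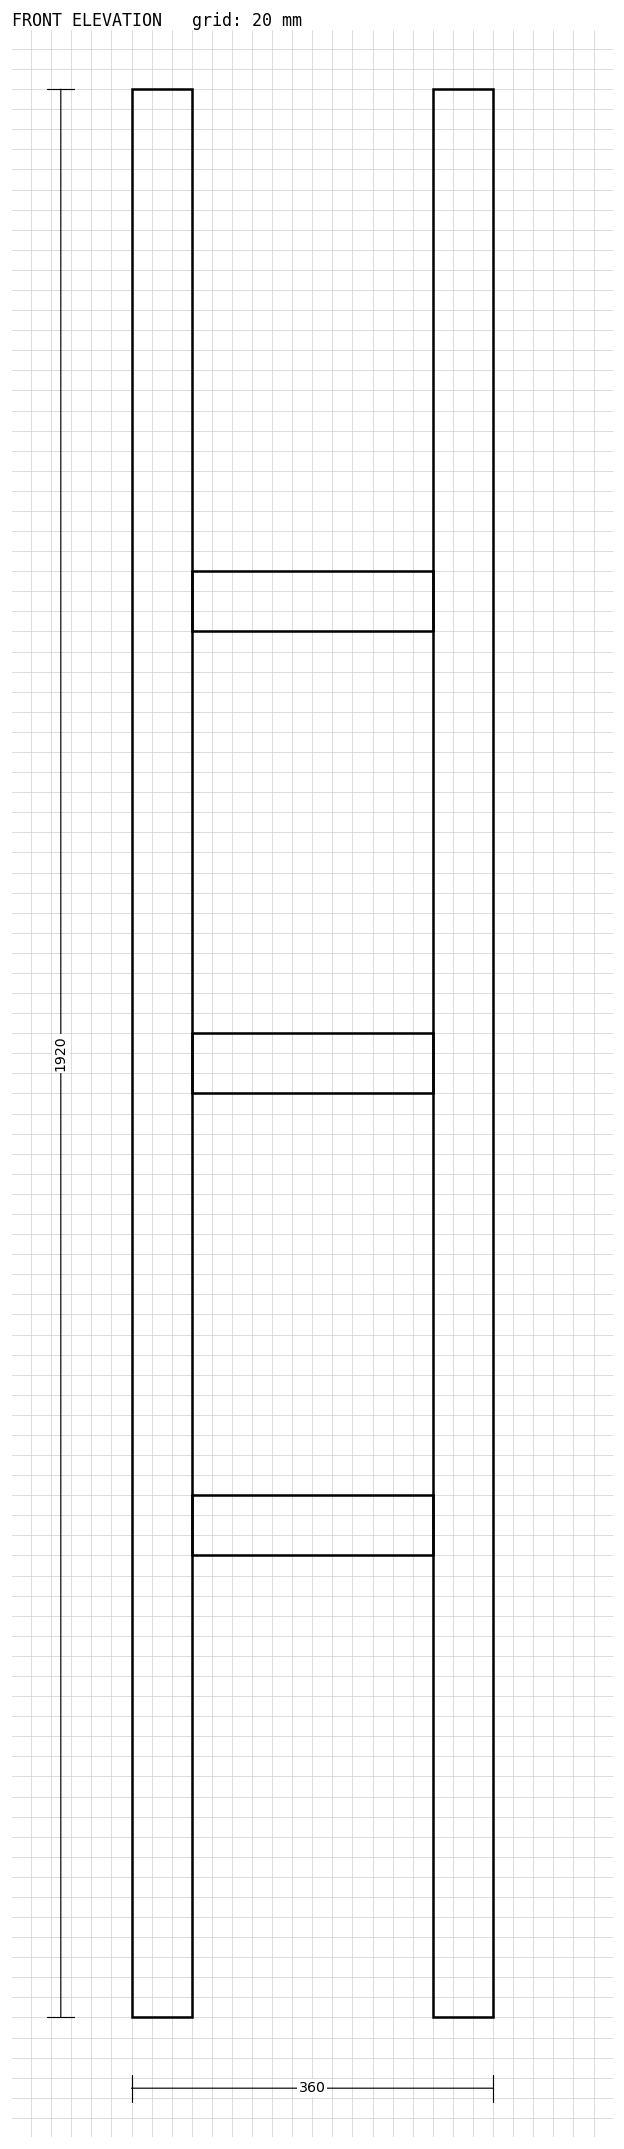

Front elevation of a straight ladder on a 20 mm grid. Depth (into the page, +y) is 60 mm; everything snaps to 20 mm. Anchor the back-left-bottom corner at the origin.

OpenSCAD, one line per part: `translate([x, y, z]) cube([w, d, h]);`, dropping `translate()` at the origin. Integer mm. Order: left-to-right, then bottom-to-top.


cube([60, 60, 1920]);
translate([60, 0, 460]) cube([240, 60, 60]);
translate([60, 0, 920]) cube([240, 60, 60]);
translate([60, 0, 1380]) cube([240, 60, 60]);
translate([300, 0, 0]) cube([60, 60, 1920]);
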